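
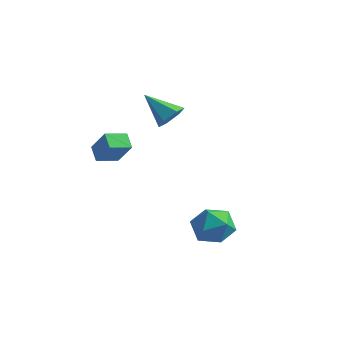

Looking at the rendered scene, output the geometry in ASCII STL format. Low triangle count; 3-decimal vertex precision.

solid 
facet normal -0.714 0.696 -0.070
outer loop
vertex 1.97 -2.312 -1.929
vertex 1.323 -3.001 -2.179
vertex 1.453 -2.773 -1.238
endloop
endfacet
facet normal -0.227 0.880 0.417
outer loop
vertex 1.97 -2.312 -1.929
vertex 1.453 -2.773 -1.238
vertex 2.405 -2.593 -1.099
endloop
endfacet
facet normal 0.410 0.908 0.093
outer loop
vertex 1.97 -2.312 -1.929
vertex 2.405 -2.593 -1.099
vertex 2.862 -2.712 -1.955
endloop
endfacet
facet normal 0.315 0.740 -0.594
outer loop
vertex 1.97 -2.312 -1.929
vertex 2.862 -2.712 -1.955
vertex 2.194 -2.964 -2.623
endloop
endfacet
facet normal -0.380 0.610 -0.695
outer loop
vertex 1.97 -2.312 -1.929
vertex 2.194 -2.964 -2.623
vertex 1.323 -3.001 -2.179
endloop
endfacet
facet normal -0.202 0.365 0.909
outer loop
vertex 2.405 -2.593 -1.099
vertex 1.453 -2.773 -1.238
vertex 2.026 -3.456 -0.837
endloop
endfacet
facet normal -0.990 0.066 0.121
outer loop
vertex 1.453 -2.773 -1.238
vertex 1.323 -3.001 -2.179
vertex 1.358 -3.708 -1.505
endloop
endfacet
facet normal -0.451 -0.072 -0.890
outer loop
vertex 1.323 -3.001 -2.179
vertex 2.194 -2.964 -2.623
vertex 1.815 -3.827 -2.361
endloop
endfacet
facet normal 0.674 0.139 -0.726
outer loop
vertex 2.194 -2.964 -2.623
vertex 2.862 -2.712 -1.955
vertex 2.767 -3.647 -2.222
endloop
endfacet
facet normal 0.828 0.408 0.385
outer loop
vertex 2.862 -2.712 -1.955
vertex 2.405 -2.593 -1.099
vertex 2.897 -3.419 -1.281
endloop
endfacet
facet normal -0.315 -0.740 0.594
outer loop
vertex 2.25 -4.108 -1.531
vertex 2.026 -3.456 -0.837
vertex 1.358 -3.708 -1.505
endloop
endfacet
facet normal -0.410 -0.908 -0.093
outer loop
vertex 2.25 -4.108 -1.531
vertex 1.358 -3.708 -1.505
vertex 1.815 -3.827 -2.361
endloop
endfacet
facet normal 0.227 -0.880 -0.417
outer loop
vertex 2.25 -4.108 -1.531
vertex 1.815 -3.827 -2.361
vertex 2.767 -3.647 -2.222
endloop
endfacet
facet normal 0.714 -0.696 0.070
outer loop
vertex 2.25 -4.108 -1.531
vertex 2.767 -3.647 -2.222
vertex 2.897 -3.419 -1.281
endloop
endfacet
facet normal 0.380 -0.610 0.695
outer loop
vertex 2.25 -4.108 -1.531
vertex 2.897 -3.419 -1.281
vertex 2.026 -3.456 -0.837
endloop
endfacet
facet normal -0.674 -0.139 0.726
outer loop
vertex 1.358 -3.708 -1.505
vertex 2.026 -3.456 -0.837
vertex 1.453 -2.773 -1.238
endloop
endfacet
facet normal -0.828 -0.408 -0.385
outer loop
vertex 1.815 -3.827 -2.361
vertex 1.358 -3.708 -1.505
vertex 1.323 -3.001 -2.179
endloop
endfacet
facet normal 0.202 -0.365 -0.909
outer loop
vertex 2.767 -3.647 -2.222
vertex 1.815 -3.827 -2.361
vertex 2.194 -2.964 -2.623
endloop
endfacet
facet normal 0.990 -0.066 -0.121
outer loop
vertex 2.897 -3.419 -1.281
vertex 2.767 -3.647 -2.222
vertex 2.862 -2.712 -1.955
endloop
endfacet
facet normal 0.451 0.072 0.890
outer loop
vertex 2.026 -3.456 -0.837
vertex 2.897 -3.419 -1.281
vertex 2.405 -2.593 -1.099
endloop
endfacet
facet normal -0.602 0.100 -0.792
outer loop
vertex -3.783 -3.252 0.907
vertex -3.333 -2.378 0.676
vertex -3.246 -3.649 0.449
endloop
endfacet
facet normal -0.445 -0.866 0.228
outer loop
vertex -2.447 -3.782 1.504
vertex -3.783 -3.252 0.907
vertex -3.246 -3.649 0.449
endloop
endfacet
facet normal -0.602 0.100 -0.792
outer loop
vertex -3.246 -3.649 0.449
vertex -3.333 -2.378 0.676
vertex -2.796 -2.775 0.218
endloop
endfacet
facet normal 0.664 -0.491 -0.564
outer loop
vertex -2.796 -2.775 0.218
vertex -2.447 -3.782 1.504
vertex -3.246 -3.649 0.449
endloop
endfacet
facet normal -0.664 0.491 0.564
outer loop
vertex -3.783 -3.252 0.907
vertex -2.534 -2.511 1.731
vertex -3.333 -2.378 0.676
endloop
endfacet
facet normal -0.445 -0.866 0.228
outer loop
vertex -2.984 -3.385 1.962
vertex -3.783 -3.252 0.907
vertex -2.447 -3.782 1.504
endloop
endfacet
facet normal -0.664 0.491 0.564
outer loop
vertex -2.984 -3.385 1.962
vertex -2.534 -2.511 1.731
vertex -3.783 -3.252 0.907
endloop
endfacet
facet normal 0.445 0.866 -0.228
outer loop
vertex -3.333 -2.378 0.676
vertex -2.534 -2.511 1.731
vertex -2.796 -2.775 0.218
endloop
endfacet
facet normal 0.664 -0.491 -0.564
outer loop
vertex -1.997 -2.908 1.273
vertex -2.447 -3.782 1.504
vertex -2.796 -2.775 0.218
endloop
endfacet
facet normal 0.445 0.866 -0.228
outer loop
vertex -2.796 -2.775 0.218
vertex -2.534 -2.511 1.731
vertex -1.997 -2.908 1.273
endloop
endfacet
facet normal 0.602 -0.100 0.792
outer loop
vertex -1.997 -2.908 1.273
vertex -2.984 -3.385 1.962
vertex -2.447 -3.782 1.504
endloop
endfacet
facet normal 0.602 -0.100 0.792
outer loop
vertex -2.534 -2.511 1.731
vertex -2.984 -3.385 1.962
vertex -1.997 -2.908 1.273
endloop
endfacet
facet normal 0.801 0.047 -0.596
outer loop
vertex -1.185 -0.955 2.731
vertex -1.597 -0.742 2.194
vertex -1.303 -0.262 2.627
endloop
endfacet
facet normal 0.255 0.186 0.949
outer loop
vertex -1.185 -0.955 2.731
vertex -1.303 -0.262 2.627
vertex -2.903 -0.818 3.166
endloop
endfacet
facet normal 0.801 0.047 -0.596
outer loop
vertex -1.303 -0.262 2.627
vertex -1.597 -0.742 2.194
vertex -1.715 -0.049 2.09
endloop
endfacet
facet normal -0.149 0.875 0.461
outer loop
vertex -1.303 -0.262 2.627
vertex -1.715 -0.049 2.09
vertex -2.903 -0.818 3.166
endloop
endfacet
facet normal 0.801 0.047 -0.597
outer loop
vertex -1.715 -0.049 2.09
vertex -1.597 -0.742 2.194
vertex -2.01 -0.529 1.657
endloop
endfacet
facet normal -0.686 0.672 -0.277
outer loop
vertex -1.715 -0.049 2.09
vertex -2.01 -0.529 1.657
vertex -2.903 -0.818 3.166
endloop
endfacet
facet normal 0.801 0.047 -0.597
outer loop
vertex -2.01 -0.529 1.657
vertex -1.597 -0.742 2.194
vertex -1.892 -1.221 1.761
endloop
endfacet
facet normal -0.821 -0.219 -0.528
outer loop
vertex -2.01 -0.529 1.657
vertex -1.892 -1.221 1.761
vertex -2.903 -0.818 3.166
endloop
endfacet
facet normal 0.801 0.047 -0.597
outer loop
vertex -1.892 -1.221 1.761
vertex -1.597 -0.742 2.194
vertex -1.479 -1.434 2.298
endloop
endfacet
facet normal -0.417 -0.908 -0.040
outer loop
vertex -1.892 -1.221 1.761
vertex -1.479 -1.434 2.298
vertex -2.903 -0.818 3.166
endloop
endfacet
facet normal 0.801 0.047 -0.596
outer loop
vertex -1.479 -1.434 2.298
vertex -1.597 -0.742 2.194
vertex -1.185 -0.955 2.731
endloop
endfacet
facet normal 0.121 -0.705 0.698
outer loop
vertex -1.479 -1.434 2.298
vertex -1.185 -0.955 2.731
vertex -2.903 -0.818 3.166
endloop
endfacet

endsolid


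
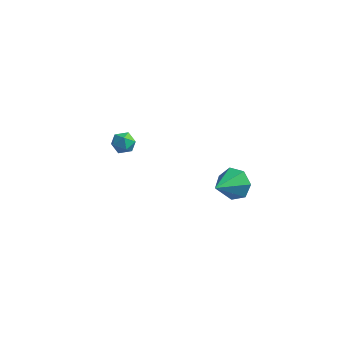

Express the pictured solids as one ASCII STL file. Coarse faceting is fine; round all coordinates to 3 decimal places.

solid 
facet normal -0.968 0.221 0.121
outer loop
vertex -3.791 0.045 2.392
vertex -3.971 -0.646 2.213
vertex -3.843 -0.47 2.916
endloop
endfacet
facet normal -0.561 0.618 0.551
outer loop
vertex -3.791 0.045 2.392
vertex -3.843 -0.47 2.916
vertex -3.291 0.017 2.932
endloop
endfacet
facet normal -0.101 0.984 0.145
outer loop
vertex -3.791 0.045 2.392
vertex -3.291 0.017 2.932
vertex -3.078 0.141 2.238
endloop
endfacet
facet normal -0.225 0.813 -0.537
outer loop
vertex -3.791 0.045 2.392
vertex -3.078 0.141 2.238
vertex -3.498 -0.269 1.794
endloop
endfacet
facet normal -0.761 0.341 -0.552
outer loop
vertex -3.791 0.045 2.392
vertex -3.498 -0.269 1.794
vertex -3.971 -0.646 2.213
endloop
endfacet
facet normal -0.184 0.177 0.967
outer loop
vertex -3.291 0.017 2.932
vertex -3.843 -0.47 2.916
vertex -3.162 -0.691 3.086
endloop
endfacet
facet normal -0.843 -0.466 0.270
outer loop
vertex -3.843 -0.47 2.916
vertex -3.971 -0.646 2.213
vertex -3.582 -1.101 2.642
endloop
endfacet
facet normal -0.509 -0.270 -0.817
outer loop
vertex -3.971 -0.646 2.213
vertex -3.498 -0.269 1.794
vertex -3.369 -0.977 1.948
endloop
endfacet
facet normal 0.358 0.493 -0.793
outer loop
vertex -3.498 -0.269 1.794
vertex -3.078 0.141 2.238
vertex -2.817 -0.49 1.964
endloop
endfacet
facet normal 0.559 0.769 0.309
outer loop
vertex -3.078 0.141 2.238
vertex -3.291 0.017 2.932
vertex -2.689 -0.314 2.667
endloop
endfacet
facet normal 0.225 -0.813 0.537
outer loop
vertex -2.869 -1.005 2.488
vertex -3.162 -0.691 3.086
vertex -3.582 -1.101 2.642
endloop
endfacet
facet normal 0.101 -0.984 -0.145
outer loop
vertex -2.869 -1.005 2.488
vertex -3.582 -1.101 2.642
vertex -3.369 -0.977 1.948
endloop
endfacet
facet normal 0.561 -0.618 -0.551
outer loop
vertex -2.869 -1.005 2.488
vertex -3.369 -0.977 1.948
vertex -2.817 -0.49 1.964
endloop
endfacet
facet normal 0.968 -0.221 -0.121
outer loop
vertex -2.869 -1.005 2.488
vertex -2.817 -0.49 1.964
vertex -2.689 -0.314 2.667
endloop
endfacet
facet normal 0.761 -0.341 0.552
outer loop
vertex -2.869 -1.005 2.488
vertex -2.689 -0.314 2.667
vertex -3.162 -0.691 3.086
endloop
endfacet
facet normal -0.358 -0.493 0.793
outer loop
vertex -3.582 -1.101 2.642
vertex -3.162 -0.691 3.086
vertex -3.843 -0.47 2.916
endloop
endfacet
facet normal -0.559 -0.769 -0.309
outer loop
vertex -3.369 -0.977 1.948
vertex -3.582 -1.101 2.642
vertex -3.971 -0.646 2.213
endloop
endfacet
facet normal 0.184 -0.177 -0.967
outer loop
vertex -2.817 -0.49 1.964
vertex -3.369 -0.977 1.948
vertex -3.498 -0.269 1.794
endloop
endfacet
facet normal 0.843 0.466 -0.270
outer loop
vertex -2.689 -0.314 2.667
vertex -2.817 -0.49 1.964
vertex -3.078 0.141 2.238
endloop
endfacet
facet normal 0.509 0.270 0.817
outer loop
vertex -3.162 -0.691 3.086
vertex -2.689 -0.314 2.667
vertex -3.291 0.017 2.932
endloop
endfacet
facet normal 0.188 0.870 -0.456
outer loop
vertex 4.011 -1.329 3.838
vertex 3.666 -1.7 2.987
vertex 3.171 -1.221 3.698
endloop
endfacet
facet normal -0.160 0.033 0.987
outer loop
vertex 4.011 -1.329 3.838
vertex 3.171 -1.221 3.698
vertex 3.334 -3.24 3.793
endloop
endfacet
facet normal 0.188 0.870 -0.455
outer loop
vertex 3.171 -1.221 3.698
vertex 3.666 -1.7 2.987
vertex 2.703 -1.473 3.023
endloop
endfacet
facet normal -0.814 -0.039 0.579
outer loop
vertex 3.171 -1.221 3.698
vertex 2.703 -1.473 3.023
vertex 3.334 -3.24 3.793
endloop
endfacet
facet normal 0.188 0.870 -0.455
outer loop
vertex 2.703 -1.473 3.023
vertex 3.666 -1.7 2.987
vertex 2.961 -1.896 2.321
endloop
endfacet
facet normal -0.920 -0.377 -0.111
outer loop
vertex 2.703 -1.473 3.023
vertex 2.961 -1.896 2.321
vertex 3.334 -3.24 3.793
endloop
endfacet
facet normal 0.188 0.870 -0.455
outer loop
vertex 2.961 -1.896 2.321
vertex 3.666 -1.7 2.987
vertex 3.75 -2.171 2.121
endloop
endfacet
facet normal -0.396 -0.726 -0.563
outer loop
vertex 2.961 -1.896 2.321
vertex 3.75 -2.171 2.121
vertex 3.334 -3.24 3.793
endloop
endfacet
facet normal 0.187 0.870 -0.455
outer loop
vertex 3.75 -2.171 2.121
vertex 3.666 -1.7 2.987
vertex 4.476 -2.091 2.573
endloop
endfacet
facet normal 0.362 -0.824 -0.436
outer loop
vertex 3.75 -2.171 2.121
vertex 4.476 -2.091 2.573
vertex 3.334 -3.24 3.793
endloop
endfacet
facet normal 0.188 0.871 -0.455
outer loop
vertex 4.476 -2.091 2.573
vertex 3.666 -1.7 2.987
vertex 4.592 -1.717 3.337
endloop
endfacet
facet normal 0.784 -0.596 0.173
outer loop
vertex 4.476 -2.091 2.573
vertex 4.592 -1.717 3.337
vertex 3.334 -3.24 3.793
endloop
endfacet
facet normal 0.188 0.870 -0.456
outer loop
vertex 4.592 -1.717 3.337
vertex 3.666 -1.7 2.987
vertex 4.011 -1.329 3.838
endloop
endfacet
facet normal 0.552 -0.214 0.806
outer loop
vertex 4.592 -1.717 3.337
vertex 4.011 -1.329 3.838
vertex 3.334 -3.24 3.793
endloop
endfacet

endsolid


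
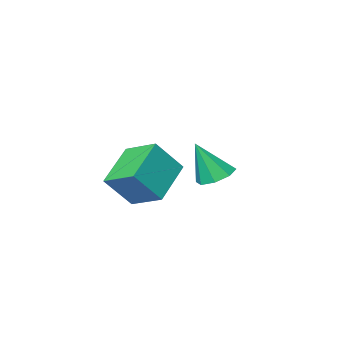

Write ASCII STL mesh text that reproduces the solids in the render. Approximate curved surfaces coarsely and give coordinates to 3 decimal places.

solid 
facet normal -0.374 0.223 -0.900
outer loop
vertex -3.48 1.498 -3.085
vertex -4.007 0.77 -3.047
vertex -4.092 1.631 -2.798
endloop
endfacet
facet normal 0.391 0.793 0.467
outer loop
vertex -3.48 1.498 -3.085
vertex -4.092 1.631 -2.798
vertex -3.273 0.33 -1.273
endloop
endfacet
facet normal -0.372 0.224 -0.901
outer loop
vertex -4.092 1.631 -2.798
vertex -4.007 0.77 -3.047
vertex -4.655 1.259 -2.658
endloop
endfacet
facet normal -0.261 0.660 0.704
outer loop
vertex -4.092 1.631 -2.798
vertex -4.655 1.259 -2.658
vertex -3.273 0.33 -1.273
endloop
endfacet
facet normal -0.373 0.223 -0.901
outer loop
vertex -4.655 1.259 -2.658
vertex -4.007 0.77 -3.047
vertex -4.838 0.601 -2.745
endloop
endfacet
facet normal -0.674 0.090 0.733
outer loop
vertex -4.655 1.259 -2.658
vertex -4.838 0.601 -2.745
vertex -3.273 0.33 -1.273
endloop
endfacet
facet normal -0.373 0.223 -0.901
outer loop
vertex -4.838 0.601 -2.745
vertex -4.007 0.77 -3.047
vertex -4.535 0.042 -3.009
endloop
endfacet
facet normal -0.608 -0.584 0.539
outer loop
vertex -4.838 0.601 -2.745
vertex -4.535 0.042 -3.009
vertex -3.273 0.33 -1.273
endloop
endfacet
facet normal -0.373 0.224 -0.900
outer loop
vertex -4.535 0.042 -3.009
vertex -4.007 0.77 -3.047
vertex -3.923 -0.091 -3.296
endloop
endfacet
facet normal -0.101 -0.967 0.234
outer loop
vertex -4.535 0.042 -3.009
vertex -3.923 -0.091 -3.296
vertex -3.273 0.33 -1.273
endloop
endfacet
facet normal -0.373 0.224 -0.900
outer loop
vertex -3.923 -0.091 -3.296
vertex -4.007 0.77 -3.047
vertex -3.36 0.281 -3.437
endloop
endfacet
facet normal 0.551 -0.835 -0.003
outer loop
vertex -3.923 -0.091 -3.296
vertex -3.36 0.281 -3.437
vertex -3.273 0.33 -1.273
endloop
endfacet
facet normal -0.373 0.224 -0.900
outer loop
vertex -3.36 0.281 -3.437
vertex -4.007 0.77 -3.047
vertex -3.177 0.939 -3.349
endloop
endfacet
facet normal 0.964 -0.264 -0.033
outer loop
vertex -3.36 0.281 -3.437
vertex -3.177 0.939 -3.349
vertex -3.273 0.33 -1.273
endloop
endfacet
facet normal -0.373 0.223 -0.901
outer loop
vertex -3.177 0.939 -3.349
vertex -4.007 0.77 -3.047
vertex -3.48 1.498 -3.085
endloop
endfacet
facet normal 0.898 0.410 0.162
outer loop
vertex -3.177 0.939 -3.349
vertex -3.48 1.498 -3.085
vertex -3.273 0.33 -1.273
endloop
endfacet
facet normal -0.617 0.145 -0.773
outer loop
vertex -1.43 2.384 -1.523
vertex 0.15 3.368 -2.6
vertex -0.963 0.928 -2.168
endloop
endfacet
facet normal -0.734 -0.458 0.501
outer loop
vertex 0.13 0.672 -0.8
vertex -1.43 2.384 -1.523
vertex -0.963 0.928 -2.168
endloop
endfacet
facet normal -0.617 0.145 -0.773
outer loop
vertex -0.963 0.928 -2.168
vertex 0.15 3.368 -2.6
vertex 0.617 1.912 -3.245
endloop
endfacet
facet normal 0.281 -0.877 -0.389
outer loop
vertex 0.617 1.912 -3.245
vertex 0.13 0.672 -0.8
vertex -0.963 0.928 -2.168
endloop
endfacet
facet normal -0.281 0.877 0.389
outer loop
vertex -1.43 2.384 -1.523
vertex 1.243 3.112 -1.232
vertex 0.15 3.368 -2.6
endloop
endfacet
facet normal -0.734 -0.458 0.501
outer loop
vertex -0.337 2.128 -0.155
vertex -1.43 2.384 -1.523
vertex 0.13 0.672 -0.8
endloop
endfacet
facet normal -0.281 0.877 0.389
outer loop
vertex -0.337 2.128 -0.155
vertex 1.243 3.112 -1.232
vertex -1.43 2.384 -1.523
endloop
endfacet
facet normal 0.734 0.458 -0.501
outer loop
vertex 0.15 3.368 -2.6
vertex 1.243 3.112 -1.232
vertex 0.617 1.912 -3.245
endloop
endfacet
facet normal 0.281 -0.877 -0.389
outer loop
vertex 1.71 1.656 -1.877
vertex 0.13 0.672 -0.8
vertex 0.617 1.912 -3.245
endloop
endfacet
facet normal 0.734 0.458 -0.501
outer loop
vertex 0.617 1.912 -3.245
vertex 1.243 3.112 -1.232
vertex 1.71 1.656 -1.877
endloop
endfacet
facet normal 0.617 -0.145 0.773
outer loop
vertex 1.71 1.656 -1.877
vertex -0.337 2.128 -0.155
vertex 0.13 0.672 -0.8
endloop
endfacet
facet normal 0.617 -0.145 0.773
outer loop
vertex 1.243 3.112 -1.232
vertex -0.337 2.128 -0.155
vertex 1.71 1.656 -1.877
endloop
endfacet

endsolid


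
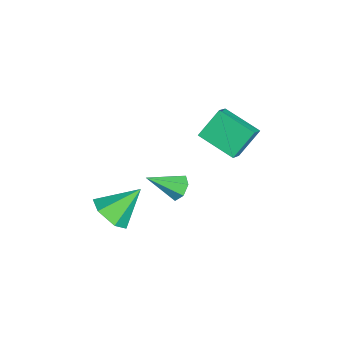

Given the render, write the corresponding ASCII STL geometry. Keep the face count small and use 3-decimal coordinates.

solid 
facet normal 0.266 -0.714 -0.647
outer loop
vertex 2.188 -3.514 -2.362
vertex 1.677 -4.258 -1.751
vertex 1.137 -3.74 -2.544
endloop
endfacet
facet normal -0.127 0.909 -0.398
outer loop
vertex 2.188 -3.514 -2.362
vertex 1.137 -3.74 -2.544
vertex 1.143 -2.822 -0.449
endloop
endfacet
facet normal 0.266 -0.714 -0.647
outer loop
vertex 1.137 -3.74 -2.544
vertex 1.677 -4.258 -1.751
vertex 0.626 -4.484 -1.933
endloop
endfacet
facet normal -0.875 0.444 -0.192
outer loop
vertex 1.137 -3.74 -2.544
vertex 0.626 -4.484 -1.933
vertex 1.143 -2.822 -0.449
endloop
endfacet
facet normal 0.266 -0.714 -0.647
outer loop
vertex 0.626 -4.484 -1.933
vertex 1.677 -4.258 -1.751
vertex 1.166 -5.002 -1.14
endloop
endfacet
facet normal -0.862 -0.162 0.481
outer loop
vertex 0.626 -4.484 -1.933
vertex 1.166 -5.002 -1.14
vertex 1.143 -2.822 -0.449
endloop
endfacet
facet normal 0.266 -0.714 -0.647
outer loop
vertex 1.166 -5.002 -1.14
vertex 1.677 -4.258 -1.751
vertex 2.217 -4.776 -0.958
endloop
endfacet
facet normal -0.099 -0.302 0.948
outer loop
vertex 1.166 -5.002 -1.14
vertex 2.217 -4.776 -0.958
vertex 1.143 -2.822 -0.449
endloop
endfacet
facet normal 0.266 -0.714 -0.647
outer loop
vertex 2.217 -4.776 -0.958
vertex 1.677 -4.258 -1.751
vertex 2.728 -4.032 -1.569
endloop
endfacet
facet normal 0.650 0.164 0.742
outer loop
vertex 2.217 -4.776 -0.958
vertex 2.728 -4.032 -1.569
vertex 1.143 -2.822 -0.449
endloop
endfacet
facet normal 0.266 -0.714 -0.647
outer loop
vertex 2.728 -4.032 -1.569
vertex 1.677 -4.258 -1.751
vertex 2.188 -3.514 -2.362
endloop
endfacet
facet normal 0.636 0.769 0.069
outer loop
vertex 2.728 -4.032 -1.569
vertex 2.188 -3.514 -2.362
vertex 1.143 -2.822 -0.449
endloop
endfacet
facet normal -0.148 0.804 -0.576
outer loop
vertex -0.386 -0.601 -1.698
vertex -0.69 -1.036 -2.227
vertex -1.029 -0.689 -1.656
endloop
endfacet
facet normal 0.025 0.276 0.961
outer loop
vertex -0.386 -0.601 -1.698
vertex -1.029 -0.689 -1.656
vertex -0.41 -2.564 -1.133
endloop
endfacet
facet normal -0.147 0.804 -0.576
outer loop
vertex -1.029 -0.689 -1.656
vertex -0.69 -1.036 -2.227
vertex -1.417 -1.038 -2.044
endloop
endfacet
facet normal -0.694 -0.028 0.719
outer loop
vertex -1.029 -0.689 -1.656
vertex -1.417 -1.038 -2.044
vertex -0.41 -2.564 -1.133
endloop
endfacet
facet normal -0.147 0.804 -0.576
outer loop
vertex -1.417 -1.038 -2.044
vertex -0.69 -1.036 -2.227
vertex -1.257 -1.386 -2.571
endloop
endfacet
facet normal -0.853 -0.515 0.081
outer loop
vertex -1.417 -1.038 -2.044
vertex -1.257 -1.386 -2.571
vertex -0.41 -2.564 -1.133
endloop
endfacet
facet normal -0.147 0.804 -0.576
outer loop
vertex -1.257 -1.386 -2.571
vertex -0.69 -1.036 -2.227
vertex -0.67 -1.471 -2.839
endloop
endfacet
facet normal -0.334 -0.816 -0.472
outer loop
vertex -1.257 -1.386 -2.571
vertex -0.67 -1.471 -2.839
vertex -0.41 -2.564 -1.133
endloop
endfacet
facet normal -0.147 0.804 -0.576
outer loop
vertex -0.67 -1.471 -2.839
vertex -0.69 -1.036 -2.227
vertex -0.098 -1.228 -2.646
endloop
endfacet
facet normal 0.477 -0.705 -0.525
outer loop
vertex -0.67 -1.471 -2.839
vertex -0.098 -1.228 -2.646
vertex -0.41 -2.564 -1.133
endloop
endfacet
facet normal -0.147 0.804 -0.577
outer loop
vertex -0.098 -1.228 -2.646
vertex -0.69 -1.036 -2.227
vertex 0.029 -0.841 -2.139
endloop
endfacet
facet normal 0.963 -0.267 -0.037
outer loop
vertex -0.098 -1.228 -2.646
vertex 0.029 -0.841 -2.139
vertex -0.41 -2.564 -1.133
endloop
endfacet
facet normal -0.147 0.804 -0.576
outer loop
vertex 0.029 -0.841 -2.139
vertex -0.69 -1.036 -2.227
vertex -0.386 -0.601 -1.698
endloop
endfacet
facet normal 0.762 0.170 0.625
outer loop
vertex 0.029 -0.841 -2.139
vertex -0.386 -0.601 -1.698
vertex -0.41 -2.564 -1.133
endloop
endfacet
facet normal -0.548 -0.765 0.338
outer loop
vertex 0.042 0.745 4.189
vertex -0.85 1.075 3.489
vertex 0.644 -0.23 2.96
endloop
endfacet
facet normal 0.756 -0.280 0.592
outer loop
vertex 1.73 1.285 2.291
vertex 0.042 0.745 4.189
vertex 0.644 -0.23 2.96
endloop
endfacet
facet normal -0.548 -0.765 0.338
outer loop
vertex 0.644 -0.23 2.96
vertex -0.85 1.075 3.489
vertex -0.247 0.1 2.261
endloop
endfacet
facet normal 0.359 -0.580 -0.731
outer loop
vertex -0.247 0.1 2.261
vertex 1.73 1.285 2.291
vertex 0.644 -0.23 2.96
endloop
endfacet
facet normal -0.359 0.580 0.731
outer loop
vertex 0.042 0.745 4.189
vertex 0.236 2.59 2.82
vertex -0.85 1.075 3.489
endloop
endfacet
facet normal 0.756 -0.279 0.593
outer loop
vertex 1.127 2.26 3.519
vertex 0.042 0.745 4.189
vertex 1.73 1.285 2.291
endloop
endfacet
facet normal -0.359 0.580 0.731
outer loop
vertex 1.127 2.26 3.519
vertex 0.236 2.59 2.82
vertex 0.042 0.745 4.189
endloop
endfacet
facet normal -0.755 0.280 -0.593
outer loop
vertex -0.85 1.075 3.489
vertex 0.236 2.59 2.82
vertex -0.247 0.1 2.261
endloop
endfacet
facet normal 0.359 -0.580 -0.731
outer loop
vertex 0.838 1.615 1.591
vertex 1.73 1.285 2.291
vertex -0.247 0.1 2.261
endloop
endfacet
facet normal -0.756 0.280 -0.592
outer loop
vertex -0.247 0.1 2.261
vertex 0.236 2.59 2.82
vertex 0.838 1.615 1.591
endloop
endfacet
facet normal 0.548 0.765 -0.338
outer loop
vertex 0.838 1.615 1.591
vertex 1.127 2.26 3.519
vertex 1.73 1.285 2.291
endloop
endfacet
facet normal 0.548 0.765 -0.338
outer loop
vertex 0.236 2.59 2.82
vertex 1.127 2.26 3.519
vertex 0.838 1.615 1.591
endloop
endfacet

endsolid


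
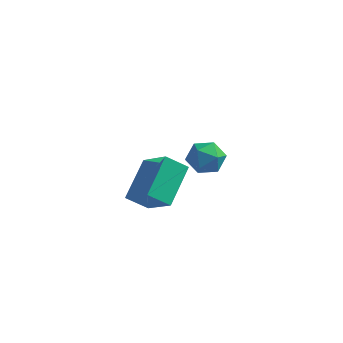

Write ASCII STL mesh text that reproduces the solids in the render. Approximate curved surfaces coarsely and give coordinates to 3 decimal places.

solid 
facet normal 0.447 0.800 0.401
outer loop
vertex -0.13 3.108 1.349
vertex 0.105 2.65 2.001
vertex 0.598 2.708 1.335
endloop
endfacet
facet normal 0.453 0.835 -0.312
outer loop
vertex -0.13 3.108 1.349
vertex 0.598 2.708 1.335
vertex 0.115 2.717 0.658
endloop
endfacet
facet normal -0.224 0.812 -0.539
outer loop
vertex -0.13 3.108 1.349
vertex 0.115 2.717 0.658
vertex -0.676 2.664 0.907
endloop
endfacet
facet normal -0.647 0.762 0.033
outer loop
vertex -0.13 3.108 1.349
vertex -0.676 2.664 0.907
vertex -0.682 2.623 1.736
endloop
endfacet
facet normal -0.233 0.754 0.614
outer loop
vertex -0.13 3.108 1.349
vertex -0.682 2.623 1.736
vertex 0.105 2.65 2.001
endloop
endfacet
facet normal 0.789 0.255 -0.559
outer loop
vertex 0.115 2.717 0.658
vertex 0.598 2.708 1.335
vertex 0.502 2.017 0.884
endloop
endfacet
facet normal 0.779 0.198 0.594
outer loop
vertex 0.598 2.708 1.335
vertex 0.105 2.65 2.001
vertex 0.496 1.976 1.713
endloop
endfacet
facet normal -0.320 0.126 0.939
outer loop
vertex 0.105 2.65 2.001
vertex -0.682 2.623 1.736
vertex -0.295 1.923 1.962
endloop
endfacet
facet normal -0.990 0.138 -0.000
outer loop
vertex -0.682 2.623 1.736
vertex -0.676 2.664 0.907
vertex -0.778 1.932 1.285
endloop
endfacet
facet normal -0.306 0.218 -0.927
outer loop
vertex -0.676 2.664 0.907
vertex 0.115 2.717 0.658
vertex -0.285 1.99 0.619
endloop
endfacet
facet normal 0.647 -0.762 -0.033
outer loop
vertex -0.05 1.532 1.271
vertex 0.502 2.017 0.884
vertex 0.496 1.976 1.713
endloop
endfacet
facet normal 0.224 -0.812 0.539
outer loop
vertex -0.05 1.532 1.271
vertex 0.496 1.976 1.713
vertex -0.295 1.923 1.962
endloop
endfacet
facet normal -0.453 -0.835 0.312
outer loop
vertex -0.05 1.532 1.271
vertex -0.295 1.923 1.962
vertex -0.778 1.932 1.285
endloop
endfacet
facet normal -0.447 -0.800 -0.401
outer loop
vertex -0.05 1.532 1.271
vertex -0.778 1.932 1.285
vertex -0.285 1.99 0.619
endloop
endfacet
facet normal 0.233 -0.754 -0.614
outer loop
vertex -0.05 1.532 1.271
vertex -0.285 1.99 0.619
vertex 0.502 2.017 0.884
endloop
endfacet
facet normal 0.990 -0.138 0.000
outer loop
vertex 0.496 1.976 1.713
vertex 0.502 2.017 0.884
vertex 0.598 2.708 1.335
endloop
endfacet
facet normal 0.306 -0.218 0.927
outer loop
vertex -0.295 1.923 1.962
vertex 0.496 1.976 1.713
vertex 0.105 2.65 2.001
endloop
endfacet
facet normal -0.789 -0.255 0.559
outer loop
vertex -0.778 1.932 1.285
vertex -0.295 1.923 1.962
vertex -0.682 2.623 1.736
endloop
endfacet
facet normal -0.779 -0.198 -0.594
outer loop
vertex -0.285 1.99 0.619
vertex -0.778 1.932 1.285
vertex -0.676 2.664 0.907
endloop
endfacet
facet normal 0.320 -0.126 -0.939
outer loop
vertex 0.502 2.017 0.884
vertex -0.285 1.99 0.619
vertex 0.115 2.717 0.658
endloop
endfacet
facet normal -0.727 -0.333 0.600
outer loop
vertex -0.323 -2.981 3.026
vertex -0.241 -1.427 3.988
vertex -1.44 -2.313 2.044
endloop
endfacet
facet normal -0.045 -0.849 -0.526
outer loop
vertex -0.699 -1.973 1.432
vertex -0.323 -2.981 3.026
vertex -1.44 -2.313 2.044
endloop
endfacet
facet normal -0.727 -0.334 0.600
outer loop
vertex -1.44 -2.313 2.044
vertex -0.241 -1.427 3.988
vertex -1.358 -0.759 3.007
endloop
endfacet
facet normal -0.685 0.409 -0.602
outer loop
vertex -1.358 -0.759 3.007
vertex -0.699 -1.973 1.432
vertex -1.44 -2.313 2.044
endloop
endfacet
facet normal 0.685 -0.409 0.602
outer loop
vertex -0.323 -2.981 3.026
vertex 0.5 -1.087 3.376
vertex -0.241 -1.427 3.988
endloop
endfacet
facet normal -0.046 -0.849 -0.526
outer loop
vertex 0.418 -2.641 2.413
vertex -0.323 -2.981 3.026
vertex -0.699 -1.973 1.432
endloop
endfacet
facet normal 0.686 -0.409 0.602
outer loop
vertex 0.418 -2.641 2.413
vertex 0.5 -1.087 3.376
vertex -0.323 -2.981 3.026
endloop
endfacet
facet normal 0.045 0.849 0.527
outer loop
vertex -0.241 -1.427 3.988
vertex 0.5 -1.087 3.376
vertex -1.358 -0.759 3.007
endloop
endfacet
facet normal -0.686 0.409 -0.602
outer loop
vertex -0.617 -0.419 2.394
vertex -0.699 -1.973 1.432
vertex -1.358 -0.759 3.007
endloop
endfacet
facet normal 0.045 0.849 0.526
outer loop
vertex -1.358 -0.759 3.007
vertex 0.5 -1.087 3.376
vertex -0.617 -0.419 2.394
endloop
endfacet
facet normal 0.727 0.333 -0.601
outer loop
vertex -0.617 -0.419 2.394
vertex 0.418 -2.641 2.413
vertex -0.699 -1.973 1.432
endloop
endfacet
facet normal 0.727 0.334 -0.600
outer loop
vertex 0.5 -1.087 3.376
vertex 0.418 -2.641 2.413
vertex -0.617 -0.419 2.394
endloop
endfacet

endsolid


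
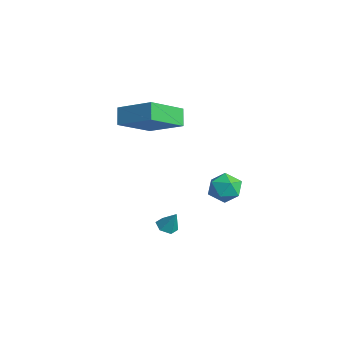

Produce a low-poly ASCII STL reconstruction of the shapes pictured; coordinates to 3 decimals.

solid 
facet normal -0.767 -0.476 -0.430
outer loop
vertex -1.384 -0.407 2.954
vertex -1.898 1.408 1.861
vertex -0.793 -0.687 2.211
endloop
endfacet
facet normal 0.236 -0.832 0.501
outer loop
vertex 0.718 0.252 3.059
vertex -1.384 -0.407 2.954
vertex -0.793 -0.687 2.211
endloop
endfacet
facet normal -0.766 -0.476 -0.431
outer loop
vertex -0.793 -0.687 2.211
vertex -1.898 1.408 1.861
vertex -1.306 1.128 1.118
endloop
endfacet
facet normal 0.597 -0.283 -0.750
outer loop
vertex -1.306 1.128 1.118
vertex 0.718 0.252 3.059
vertex -0.793 -0.687 2.211
endloop
endfacet
facet normal -0.597 0.283 0.751
outer loop
vertex -1.384 -0.407 2.954
vertex -0.387 2.347 2.709
vertex -1.898 1.408 1.861
endloop
endfacet
facet normal 0.236 -0.832 0.502
outer loop
vertex 0.126 0.532 3.802
vertex -1.384 -0.407 2.954
vertex 0.718 0.252 3.059
endloop
endfacet
facet normal -0.597 0.283 0.750
outer loop
vertex 0.126 0.532 3.802
vertex -0.387 2.347 2.709
vertex -1.384 -0.407 2.954
endloop
endfacet
facet normal -0.236 0.832 -0.502
outer loop
vertex -1.898 1.408 1.861
vertex -0.387 2.347 2.709
vertex -1.306 1.128 1.118
endloop
endfacet
facet normal 0.597 -0.283 -0.750
outer loop
vertex 0.204 2.067 1.966
vertex 0.718 0.252 3.059
vertex -1.306 1.128 1.118
endloop
endfacet
facet normal -0.236 0.832 -0.501
outer loop
vertex -1.306 1.128 1.118
vertex -0.387 2.347 2.709
vertex 0.204 2.067 1.966
endloop
endfacet
facet normal 0.766 0.477 0.431
outer loop
vertex 0.204 2.067 1.966
vertex 0.126 0.532 3.802
vertex 0.718 0.252 3.059
endloop
endfacet
facet normal 0.767 0.476 0.431
outer loop
vertex -0.387 2.347 2.709
vertex 0.126 0.532 3.802
vertex 0.204 2.067 1.966
endloop
endfacet
facet normal -0.974 0.139 -0.179
outer loop
vertex 3.15 2.353 -0.795
vertex 2.965 2.052 -0.02
vertex 3.104 2.885 -0.131
endloop
endfacet
facet normal -0.579 0.616 -0.534
outer loop
vertex 3.15 2.353 -0.795
vertex 3.104 2.885 -0.131
vertex 3.727 2.973 -0.705
endloop
endfacet
facet normal -0.129 0.259 -0.957
outer loop
vertex 3.15 2.353 -0.795
vertex 3.727 2.973 -0.705
vertex 3.973 2.195 -0.949
endloop
endfacet
facet normal -0.246 -0.438 -0.865
outer loop
vertex 3.15 2.353 -0.795
vertex 3.973 2.195 -0.949
vertex 3.501 1.625 -0.526
endloop
endfacet
facet normal -0.769 -0.512 -0.382
outer loop
vertex 3.15 2.353 -0.795
vertex 3.501 1.625 -0.526
vertex 2.965 2.052 -0.02
endloop
endfacet
facet normal -0.191 0.980 -0.057
outer loop
vertex 3.727 2.973 -0.705
vertex 3.104 2.885 -0.131
vertex 3.899 3.055 0.126
endloop
endfacet
facet normal -0.831 0.207 0.517
outer loop
vertex 3.104 2.885 -0.131
vertex 2.965 2.052 -0.02
vertex 3.427 2.485 0.549
endloop
endfacet
facet normal -0.498 -0.847 0.187
outer loop
vertex 2.965 2.052 -0.02
vertex 3.501 1.625 -0.526
vertex 3.673 1.707 0.305
endloop
endfacet
facet normal 0.347 -0.727 -0.592
outer loop
vertex 3.501 1.625 -0.526
vertex 3.973 2.195 -0.949
vertex 4.296 1.795 -0.269
endloop
endfacet
facet normal 0.537 0.402 -0.742
outer loop
vertex 3.973 2.195 -0.949
vertex 3.727 2.973 -0.705
vertex 4.435 2.628 -0.38
endloop
endfacet
facet normal 0.246 0.438 0.865
outer loop
vertex 4.25 2.327 0.395
vertex 3.899 3.055 0.126
vertex 3.427 2.485 0.549
endloop
endfacet
facet normal 0.129 -0.259 0.957
outer loop
vertex 4.25 2.327 0.395
vertex 3.427 2.485 0.549
vertex 3.673 1.707 0.305
endloop
endfacet
facet normal 0.579 -0.616 0.534
outer loop
vertex 4.25 2.327 0.395
vertex 3.673 1.707 0.305
vertex 4.296 1.795 -0.269
endloop
endfacet
facet normal 0.974 -0.139 0.179
outer loop
vertex 4.25 2.327 0.395
vertex 4.296 1.795 -0.269
vertex 4.435 2.628 -0.38
endloop
endfacet
facet normal 0.769 0.512 0.382
outer loop
vertex 4.25 2.327 0.395
vertex 4.435 2.628 -0.38
vertex 3.899 3.055 0.126
endloop
endfacet
facet normal -0.347 0.727 0.592
outer loop
vertex 3.427 2.485 0.549
vertex 3.899 3.055 0.126
vertex 3.104 2.885 -0.131
endloop
endfacet
facet normal -0.537 -0.402 0.742
outer loop
vertex 3.673 1.707 0.305
vertex 3.427 2.485 0.549
vertex 2.965 2.052 -0.02
endloop
endfacet
facet normal 0.191 -0.980 0.057
outer loop
vertex 4.296 1.795 -0.269
vertex 3.673 1.707 0.305
vertex 3.501 1.625 -0.526
endloop
endfacet
facet normal 0.831 -0.207 -0.517
outer loop
vertex 4.435 2.628 -0.38
vertex 4.296 1.795 -0.269
vertex 3.973 2.195 -0.949
endloop
endfacet
facet normal 0.498 0.847 -0.187
outer loop
vertex 3.899 3.055 0.126
vertex 4.435 2.628 -0.38
vertex 3.727 2.973 -0.705
endloop
endfacet
facet normal -0.388 -0.273 -0.880
outer loop
vertex 2.143 0.512 -3.544
vertex 1.637 0.547 -3.332
vertex 1.867 0.987 -3.57
endloop
endfacet
facet normal 0.864 0.499 -0.065
outer loop
vertex 2.143 0.512 -3.544
vertex 1.867 0.987 -3.57
vertex 2.043 0.833 -2.408
endloop
endfacet
facet normal -0.388 -0.273 -0.880
outer loop
vertex 1.867 0.987 -3.57
vertex 1.637 0.547 -3.332
vertex 1.361 1.022 -3.358
endloop
endfacet
facet normal 0.116 0.987 0.113
outer loop
vertex 1.867 0.987 -3.57
vertex 1.361 1.022 -3.358
vertex 2.043 0.833 -2.408
endloop
endfacet
facet normal -0.386 -0.273 -0.881
outer loop
vertex 1.361 1.022 -3.358
vertex 1.637 0.547 -3.332
vertex 1.13 0.583 -3.121
endloop
endfacet
facet normal -0.587 0.601 0.541
outer loop
vertex 1.361 1.022 -3.358
vertex 1.13 0.583 -3.121
vertex 2.043 0.833 -2.408
endloop
endfacet
facet normal -0.386 -0.273 -0.881
outer loop
vertex 1.13 0.583 -3.121
vertex 1.637 0.547 -3.332
vertex 1.406 0.108 -3.095
endloop
endfacet
facet normal -0.545 -0.273 0.793
outer loop
vertex 1.13 0.583 -3.121
vertex 1.406 0.108 -3.095
vertex 2.043 0.833 -2.408
endloop
endfacet
facet normal -0.388 -0.272 -0.881
outer loop
vertex 1.406 0.108 -3.095
vertex 1.637 0.547 -3.332
vertex 1.913 0.072 -3.307
endloop
endfacet
facet normal 0.203 -0.762 0.615
outer loop
vertex 1.406 0.108 -3.095
vertex 1.913 0.072 -3.307
vertex 2.043 0.833 -2.408
endloop
endfacet
facet normal -0.388 -0.272 -0.881
outer loop
vertex 1.913 0.072 -3.307
vertex 1.637 0.547 -3.332
vertex 2.143 0.512 -3.544
endloop
endfacet
facet normal 0.908 -0.375 0.186
outer loop
vertex 1.913 0.072 -3.307
vertex 2.143 0.512 -3.544
vertex 2.043 0.833 -2.408
endloop
endfacet

endsolid


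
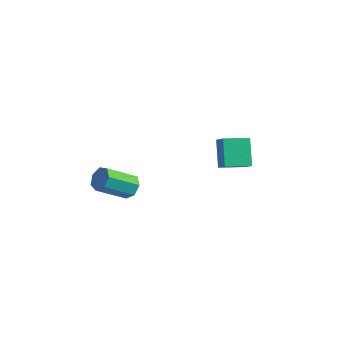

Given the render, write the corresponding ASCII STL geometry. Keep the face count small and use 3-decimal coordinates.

solid 
facet normal -0.627 -0.749 0.214
outer loop
vertex 0.003 1.653 0.93
vertex -0.555 1.959 0.366
vertex 0.669 0.768 -0.211
endloop
endfacet
facet normal 0.656 -0.361 0.663
outer loop
vertex 1.535 1.801 -0.506
vertex 0.003 1.653 0.93
vertex 0.669 0.768 -0.211
endloop
endfacet
facet normal -0.627 -0.749 0.215
outer loop
vertex 0.669 0.768 -0.211
vertex -0.555 1.959 0.366
vertex 0.111 1.074 -0.774
endloop
endfacet
facet normal 0.419 -0.556 -0.718
outer loop
vertex 0.111 1.074 -0.774
vertex 1.535 1.801 -0.506
vertex 0.669 0.768 -0.211
endloop
endfacet
facet normal -0.420 0.557 0.717
outer loop
vertex 0.003 1.653 0.93
vertex 0.311 2.992 0.071
vertex -0.555 1.959 0.366
endloop
endfacet
facet normal 0.656 -0.360 0.663
outer loop
vertex 0.869 2.686 0.634
vertex 0.003 1.653 0.93
vertex 1.535 1.801 -0.506
endloop
endfacet
facet normal -0.419 0.557 0.718
outer loop
vertex 0.869 2.686 0.634
vertex 0.311 2.992 0.071
vertex 0.003 1.653 0.93
endloop
endfacet
facet normal -0.656 0.361 -0.663
outer loop
vertex -0.555 1.959 0.366
vertex 0.311 2.992 0.071
vertex 0.111 1.074 -0.774
endloop
endfacet
facet normal 0.419 -0.557 -0.717
outer loop
vertex 0.977 2.107 -1.07
vertex 1.535 1.801 -0.506
vertex 0.111 1.074 -0.774
endloop
endfacet
facet normal -0.656 0.360 -0.663
outer loop
vertex 0.111 1.074 -0.774
vertex 0.311 2.992 0.071
vertex 0.977 2.107 -1.07
endloop
endfacet
facet normal 0.627 0.749 -0.215
outer loop
vertex 0.977 2.107 -1.07
vertex 0.869 2.686 0.634
vertex 1.535 1.801 -0.506
endloop
endfacet
facet normal 0.627 0.749 -0.215
outer loop
vertex 0.311 2.992 0.071
vertex 0.869 2.686 0.634
vertex 0.977 2.107 -1.07
endloop
endfacet
facet normal 0.477 0.656 -0.585
outer loop
vertex -1.489 -3.203 0.287
vertex -2.03 -3.16 -0.106
vertex -1.875 -2.793 0.432
endloop
endfacet
facet normal 0.576 0.269 0.772
outer loop
vertex -1.489 -3.203 0.287
vertex -1.875 -2.793 0.432
vertex -2.35 -4.383 1.34
endloop
endfacet
facet normal 0.577 0.268 0.772
outer loop
vertex -2.35 -4.383 1.34
vertex -1.875 -2.793 0.432
vertex -2.735 -3.972 1.485
endloop
endfacet
facet normal -0.479 -0.655 0.585
outer loop
vertex -2.35 -4.383 1.34
vertex -2.735 -3.972 1.485
vertex -2.89 -4.34 0.946
endloop
endfacet
facet normal 0.479 0.655 -0.585
outer loop
vertex -1.875 -2.793 0.432
vertex -2.03 -3.16 -0.106
vertex -2.377 -2.659 0.171
endloop
endfacet
facet normal -0.159 0.720 0.676
outer loop
vertex -1.875 -2.793 0.432
vertex -2.377 -2.659 0.171
vertex -2.735 -3.972 1.485
endloop
endfacet
facet normal -0.160 0.720 0.675
outer loop
vertex -2.735 -3.972 1.485
vertex -2.377 -2.659 0.171
vertex -3.237 -3.839 1.224
endloop
endfacet
facet normal -0.478 -0.655 0.585
outer loop
vertex -2.735 -3.972 1.485
vertex -3.237 -3.839 1.224
vertex -2.89 -4.34 0.946
endloop
endfacet
facet normal 0.477 0.655 -0.586
outer loop
vertex -2.377 -2.659 0.171
vertex -2.03 -3.16 -0.106
vertex -2.618 -2.903 -0.298
endloop
endfacet
facet normal -0.775 0.628 0.071
outer loop
vertex -2.377 -2.659 0.171
vertex -2.618 -2.903 -0.298
vertex -3.237 -3.839 1.224
endloop
endfacet
facet normal -0.775 0.628 0.071
outer loop
vertex -3.237 -3.839 1.224
vertex -2.618 -2.903 -0.298
vertex -3.478 -4.083 0.754
endloop
endfacet
facet normal -0.478 -0.655 0.585
outer loop
vertex -3.237 -3.839 1.224
vertex -3.478 -4.083 0.754
vertex -2.89 -4.34 0.946
endloop
endfacet
facet normal 0.478 0.656 -0.584
outer loop
vertex -2.618 -2.903 -0.298
vertex -2.03 -3.16 -0.106
vertex -2.416 -3.34 -0.624
endloop
endfacet
facet normal -0.807 0.065 -0.587
outer loop
vertex -2.618 -2.903 -0.298
vertex -2.416 -3.34 -0.624
vertex -3.478 -4.083 0.754
endloop
endfacet
facet normal -0.807 0.064 -0.587
outer loop
vertex -3.478 -4.083 0.754
vertex -2.416 -3.34 -0.624
vertex -3.276 -4.52 0.429
endloop
endfacet
facet normal -0.478 -0.656 0.585
outer loop
vertex -3.478 -4.083 0.754
vertex -3.276 -4.52 0.429
vertex -2.89 -4.34 0.946
endloop
endfacet
facet normal 0.479 0.655 -0.584
outer loop
vertex -2.416 -3.34 -0.624
vertex -2.03 -3.16 -0.106
vertex -1.923 -3.642 -0.559
endloop
endfacet
facet normal -0.230 -0.549 -0.803
outer loop
vertex -2.416 -3.34 -0.624
vertex -1.923 -3.642 -0.559
vertex -3.276 -4.52 0.429
endloop
endfacet
facet normal -0.231 -0.548 -0.804
outer loop
vertex -3.276 -4.52 0.429
vertex -1.923 -3.642 -0.559
vertex -2.783 -4.822 0.493
endloop
endfacet
facet normal -0.478 -0.656 0.585
outer loop
vertex -3.276 -4.52 0.429
vertex -2.783 -4.822 0.493
vertex -2.89 -4.34 0.946
endloop
endfacet
facet normal 0.478 0.656 -0.585
outer loop
vertex -1.923 -3.642 -0.559
vertex -2.03 -3.16 -0.106
vertex -1.511 -3.581 -0.154
endloop
endfacet
facet normal 0.518 -0.748 -0.415
outer loop
vertex -1.923 -3.642 -0.559
vertex -1.511 -3.581 -0.154
vertex -2.783 -4.822 0.493
endloop
endfacet
facet normal 0.519 -0.748 -0.414
outer loop
vertex -2.783 -4.822 0.493
vertex -1.511 -3.581 -0.154
vertex -2.371 -4.761 0.899
endloop
endfacet
facet normal -0.479 -0.655 0.584
outer loop
vertex -2.783 -4.822 0.493
vertex -2.371 -4.761 0.899
vertex -2.89 -4.34 0.946
endloop
endfacet
facet normal 0.477 0.655 -0.585
outer loop
vertex -1.511 -3.581 -0.154
vertex -2.03 -3.16 -0.106
vertex -1.489 -3.203 0.287
endloop
endfacet
facet normal 0.878 -0.385 0.286
outer loop
vertex -1.511 -3.581 -0.154
vertex -1.489 -3.203 0.287
vertex -2.371 -4.761 0.899
endloop
endfacet
facet normal 0.878 -0.384 0.287
outer loop
vertex -2.371 -4.761 0.899
vertex -1.489 -3.203 0.287
vertex -2.35 -4.383 1.34
endloop
endfacet
facet normal -0.479 -0.655 0.584
outer loop
vertex -2.371 -4.761 0.899
vertex -2.35 -4.383 1.34
vertex -2.89 -4.34 0.946
endloop
endfacet

endsolid


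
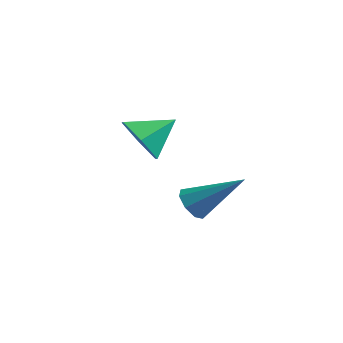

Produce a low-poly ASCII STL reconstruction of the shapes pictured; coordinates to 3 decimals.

solid 
facet normal -0.733 -0.333 -0.593
outer loop
vertex -0.538 -2.905 -4.392
vertex -0.925 -2.866 -3.935
vertex -0.743 -2.495 -4.369
endloop
endfacet
facet normal 0.702 0.385 -0.599
outer loop
vertex -0.538 -2.905 -4.392
vertex -0.743 -2.495 -4.369
vertex 0.425 -2.254 -2.845
endloop
endfacet
facet normal -0.734 -0.333 -0.592
outer loop
vertex -0.743 -2.495 -4.369
vertex -0.925 -2.866 -3.935
vertex -1.054 -2.302 -4.092
endloop
endfacet
facet normal 0.258 0.904 -0.341
outer loop
vertex -0.743 -2.495 -4.369
vertex -1.054 -2.302 -4.092
vertex 0.425 -2.254 -2.845
endloop
endfacet
facet normal -0.734 -0.333 -0.593
outer loop
vertex -1.054 -2.302 -4.092
vertex -0.925 -2.866 -3.935
vertex -1.29 -2.439 -3.723
endloop
endfacet
facet normal -0.214 0.952 0.217
outer loop
vertex -1.054 -2.302 -4.092
vertex -1.29 -2.439 -3.723
vertex 0.425 -2.254 -2.845
endloop
endfacet
facet normal -0.733 -0.333 -0.593
outer loop
vertex -1.29 -2.439 -3.723
vertex -0.925 -2.866 -3.935
vertex -1.312 -2.827 -3.478
endloop
endfacet
facet normal -0.437 0.498 0.749
outer loop
vertex -1.29 -2.439 -3.723
vertex -1.312 -2.827 -3.478
vertex 0.425 -2.254 -2.845
endloop
endfacet
facet normal -0.733 -0.334 -0.592
outer loop
vertex -1.312 -2.827 -3.478
vertex -0.925 -2.866 -3.935
vertex -1.107 -3.238 -3.5
endloop
endfacet
facet normal -0.280 -0.190 0.941
outer loop
vertex -1.312 -2.827 -3.478
vertex -1.107 -3.238 -3.5
vertex 0.425 -2.254 -2.845
endloop
endfacet
facet normal -0.735 -0.332 -0.591
outer loop
vertex -1.107 -3.238 -3.5
vertex -0.925 -2.866 -3.935
vertex -0.796 -3.431 -3.778
endloop
endfacet
facet normal 0.167 -0.713 0.681
outer loop
vertex -1.107 -3.238 -3.5
vertex -0.796 -3.431 -3.778
vertex 0.425 -2.254 -2.845
endloop
endfacet
facet normal -0.733 -0.332 -0.593
outer loop
vertex -0.796 -3.431 -3.778
vertex -0.925 -2.866 -3.935
vertex -0.56 -3.293 -4.147
endloop
endfacet
facet normal 0.638 -0.760 0.124
outer loop
vertex -0.796 -3.431 -3.778
vertex -0.56 -3.293 -4.147
vertex 0.425 -2.254 -2.845
endloop
endfacet
facet normal -0.733 -0.333 -0.593
outer loop
vertex -0.56 -3.293 -4.147
vertex -0.925 -2.866 -3.935
vertex -0.538 -2.905 -4.392
endloop
endfacet
facet normal 0.861 -0.306 -0.407
outer loop
vertex -0.56 -3.293 -4.147
vertex -0.538 -2.905 -4.392
vertex 0.425 -2.254 -2.845
endloop
endfacet
facet normal -0.515 -0.692 -0.506
outer loop
vertex -3.021 -2.226 -2.215
vertex -3.54 -1.527 -2.643
vertex -2.718 -1.84 -3.052
endloop
endfacet
facet normal 0.950 -0.136 0.281
outer loop
vertex -3.021 -2.226 -2.215
vertex -2.718 -1.84 -3.052
vertex -2.86 -0.613 -1.977
endloop
endfacet
facet normal -0.515 -0.693 -0.505
outer loop
vertex -2.718 -1.84 -3.052
vertex -3.54 -1.527 -2.643
vertex -3.237 -1.142 -3.48
endloop
endfacet
facet normal 0.841 0.408 -0.355
outer loop
vertex -2.718 -1.84 -3.052
vertex -3.237 -1.142 -3.48
vertex -2.86 -0.613 -1.977
endloop
endfacet
facet normal -0.516 -0.692 -0.505
outer loop
vertex -3.237 -1.142 -3.48
vertex -3.54 -1.527 -2.643
vertex -4.059 -0.828 -3.071
endloop
endfacet
facet normal 0.168 0.916 -0.365
outer loop
vertex -3.237 -1.142 -3.48
vertex -4.059 -0.828 -3.071
vertex -2.86 -0.613 -1.977
endloop
endfacet
facet normal -0.516 -0.692 -0.505
outer loop
vertex -4.059 -0.828 -3.071
vertex -3.54 -1.527 -2.643
vertex -4.362 -1.213 -2.234
endloop
endfacet
facet normal -0.396 0.880 0.261
outer loop
vertex -4.059 -0.828 -3.071
vertex -4.362 -1.213 -2.234
vertex -2.86 -0.613 -1.977
endloop
endfacet
facet normal -0.516 -0.692 -0.505
outer loop
vertex -4.362 -1.213 -2.234
vertex -3.54 -1.527 -2.643
vertex -3.843 -1.912 -1.806
endloop
endfacet
facet normal -0.288 0.336 0.897
outer loop
vertex -4.362 -1.213 -2.234
vertex -3.843 -1.912 -1.806
vertex -2.86 -0.613 -1.977
endloop
endfacet
facet normal -0.516 -0.692 -0.505
outer loop
vertex -3.843 -1.912 -1.806
vertex -3.54 -1.527 -2.643
vertex -3.021 -2.226 -2.215
endloop
endfacet
facet normal 0.385 -0.172 0.907
outer loop
vertex -3.843 -1.912 -1.806
vertex -3.021 -2.226 -2.215
vertex -2.86 -0.613 -1.977
endloop
endfacet

endsolid


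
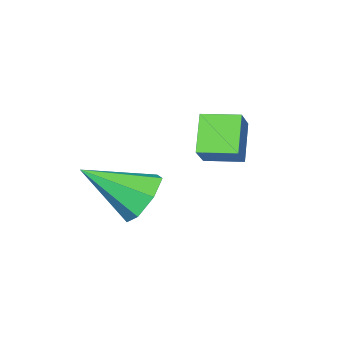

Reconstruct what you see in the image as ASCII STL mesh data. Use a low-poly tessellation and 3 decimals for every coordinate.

solid 
facet normal -0.496 -0.480 0.723
outer loop
vertex -0.449 -0.396 -0.683
vertex -1.154 0.456 -0.601
vertex -1.075 -0.845 -1.411
endloop
endfacet
facet normal 0.636 -0.768 -0.074
outer loop
vertex -0.426 -0.216 -2.359
vertex -0.449 -0.396 -0.683
vertex -1.075 -0.845 -1.411
endloop
endfacet
facet normal -0.496 -0.480 0.723
outer loop
vertex -1.075 -0.845 -1.411
vertex -1.154 0.456 -0.601
vertex -1.781 0.007 -1.329
endloop
endfacet
facet normal -0.591 -0.424 -0.686
outer loop
vertex -1.781 0.007 -1.329
vertex -0.426 -0.216 -2.359
vertex -1.075 -0.845 -1.411
endloop
endfacet
facet normal 0.592 0.424 0.686
outer loop
vertex -0.449 -0.396 -0.683
vertex -0.505 1.085 -1.549
vertex -1.154 0.456 -0.601
endloop
endfacet
facet normal 0.636 -0.768 -0.074
outer loop
vertex 0.201 0.233 -1.631
vertex -0.449 -0.396 -0.683
vertex -0.426 -0.216 -2.359
endloop
endfacet
facet normal 0.591 0.424 0.686
outer loop
vertex 0.201 0.233 -1.631
vertex -0.505 1.085 -1.549
vertex -0.449 -0.396 -0.683
endloop
endfacet
facet normal -0.636 0.768 0.074
outer loop
vertex -1.154 0.456 -0.601
vertex -0.505 1.085 -1.549
vertex -1.781 0.007 -1.329
endloop
endfacet
facet normal -0.591 -0.423 -0.686
outer loop
vertex -1.131 0.636 -2.277
vertex -0.426 -0.216 -2.359
vertex -1.781 0.007 -1.329
endloop
endfacet
facet normal -0.636 0.768 0.073
outer loop
vertex -1.781 0.007 -1.329
vertex -0.505 1.085 -1.549
vertex -1.131 0.636 -2.277
endloop
endfacet
facet normal 0.496 0.480 -0.723
outer loop
vertex -1.131 0.636 -2.277
vertex 0.201 0.233 -1.631
vertex -0.426 -0.216 -2.359
endloop
endfacet
facet normal 0.496 0.481 -0.723
outer loop
vertex -0.505 1.085 -1.549
vertex 0.201 0.233 -1.631
vertex -1.131 0.636 -2.277
endloop
endfacet
facet normal -0.637 0.562 -0.528
outer loop
vertex 0.822 -1.911 -5.05
vertex 0.223 -1.91 -4.326
vertex 0.915 -1.303 -4.515
endloop
endfacet
facet normal 0.949 0.114 -0.295
outer loop
vertex 0.822 -1.911 -5.05
vertex 0.915 -1.303 -4.515
vertex 1.517 -3.05 -3.254
endloop
endfacet
facet normal -0.637 0.562 -0.528
outer loop
vertex 0.915 -1.303 -4.515
vertex 0.223 -1.91 -4.326
vertex 0.487 -1.151 -3.837
endloop
endfacet
facet normal 0.767 0.528 0.366
outer loop
vertex 0.915 -1.303 -4.515
vertex 0.487 -1.151 -3.837
vertex 1.517 -3.05 -3.254
endloop
endfacet
facet normal -0.638 0.561 -0.527
outer loop
vertex 0.487 -1.151 -3.837
vertex 0.223 -1.91 -4.326
vertex -0.139 -1.571 -3.527
endloop
endfacet
facet normal 0.192 0.382 0.904
outer loop
vertex 0.487 -1.151 -3.837
vertex -0.139 -1.571 -3.527
vertex 1.517 -3.05 -3.254
endloop
endfacet
facet normal -0.638 0.562 -0.527
outer loop
vertex -0.139 -1.571 -3.527
vertex 0.223 -1.91 -4.326
vertex -0.493 -2.246 -3.818
endloop
endfacet
facet normal -0.343 -0.215 0.915
outer loop
vertex -0.139 -1.571 -3.527
vertex -0.493 -2.246 -3.818
vertex 1.517 -3.05 -3.254
endloop
endfacet
facet normal -0.638 0.561 -0.527
outer loop
vertex -0.493 -2.246 -3.818
vertex 0.223 -1.91 -4.326
vertex -0.307 -2.668 -4.492
endloop
endfacet
facet normal -0.434 -0.813 0.389
outer loop
vertex -0.493 -2.246 -3.818
vertex -0.307 -2.668 -4.492
vertex 1.517 -3.05 -3.254
endloop
endfacet
facet normal -0.637 0.561 -0.528
outer loop
vertex -0.307 -2.668 -4.492
vertex 0.223 -1.91 -4.326
vertex 0.278 -2.519 -5.04
endloop
endfacet
facet normal -0.014 -0.961 -0.276
outer loop
vertex -0.307 -2.668 -4.492
vertex 0.278 -2.519 -5.04
vertex 1.517 -3.05 -3.254
endloop
endfacet
facet normal -0.637 0.561 -0.528
outer loop
vertex 0.278 -2.519 -5.04
vertex 0.223 -1.91 -4.326
vertex 0.822 -1.911 -5.05
endloop
endfacet
facet normal 0.602 -0.548 -0.581
outer loop
vertex 0.278 -2.519 -5.04
vertex 0.822 -1.911 -5.05
vertex 1.517 -3.05 -3.254
endloop
endfacet

endsolid


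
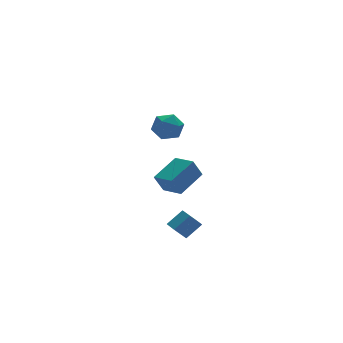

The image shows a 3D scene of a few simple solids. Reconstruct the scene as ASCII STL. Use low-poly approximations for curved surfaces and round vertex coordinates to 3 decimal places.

solid 
facet normal -0.832 -0.343 -0.437
outer loop
vertex 0.777 1.618 -1.303
vertex 0.359 2.877 -1.495
vertex 1.337 1.639 -2.386
endloop
endfacet
facet normal 0.312 -0.939 0.143
outer loop
vertex 2.901 2.283 -1.565
vertex 0.777 1.618 -1.303
vertex 1.337 1.639 -2.386
endloop
endfacet
facet normal -0.832 -0.343 -0.436
outer loop
vertex 1.337 1.639 -2.386
vertex 0.359 2.877 -1.495
vertex 0.919 2.897 -2.578
endloop
endfacet
facet normal 0.459 0.017 -0.888
outer loop
vertex 0.919 2.897 -2.578
vertex 2.901 2.283 -1.565
vertex 1.337 1.639 -2.386
endloop
endfacet
facet normal -0.459 -0.017 0.888
outer loop
vertex 0.777 1.618 -1.303
vertex 1.923 3.521 -0.674
vertex 0.359 2.877 -1.495
endloop
endfacet
facet normal 0.312 -0.939 0.144
outer loop
vertex 2.341 2.263 -0.482
vertex 0.777 1.618 -1.303
vertex 2.901 2.283 -1.565
endloop
endfacet
facet normal -0.459 -0.017 0.888
outer loop
vertex 2.341 2.263 -0.482
vertex 1.923 3.521 -0.674
vertex 0.777 1.618 -1.303
endloop
endfacet
facet normal -0.311 0.939 -0.144
outer loop
vertex 0.359 2.877 -1.495
vertex 1.923 3.521 -0.674
vertex 0.919 2.897 -2.578
endloop
endfacet
facet normal 0.459 0.017 -0.888
outer loop
vertex 2.483 3.542 -1.757
vertex 2.901 2.283 -1.565
vertex 0.919 2.897 -2.578
endloop
endfacet
facet normal -0.312 0.939 -0.143
outer loop
vertex 0.919 2.897 -2.578
vertex 1.923 3.521 -0.674
vertex 2.483 3.542 -1.757
endloop
endfacet
facet normal 0.832 0.343 0.436
outer loop
vertex 2.483 3.542 -1.757
vertex 2.341 2.263 -0.482
vertex 2.901 2.283 -1.565
endloop
endfacet
facet normal 0.832 0.343 0.437
outer loop
vertex 1.923 3.521 -0.674
vertex 2.341 2.263 -0.482
vertex 2.483 3.542 -1.757
endloop
endfacet
facet normal -0.658 0.049 0.752
outer loop
vertex 0.962 -0.147 -3.094
vertex 0.989 0.762 -3.13
vertex 0.059 -0.151 -3.884
endloop
endfacet
facet normal -0.030 -0.999 0.040
outer loop
vertex 0.731 -0.202 -4.65
vertex 0.962 -0.147 -3.094
vertex 0.059 -0.151 -3.884
endloop
endfacet
facet normal -0.658 0.050 0.751
outer loop
vertex 0.059 -0.151 -3.884
vertex 0.989 0.762 -3.13
vertex 0.087 0.757 -3.92
endloop
endfacet
facet normal -0.752 -0.003 -0.659
outer loop
vertex 0.087 0.757 -3.92
vertex 0.731 -0.202 -4.65
vertex 0.059 -0.151 -3.884
endloop
endfacet
facet normal 0.752 0.004 0.659
outer loop
vertex 0.962 -0.147 -3.094
vertex 1.661 0.711 -3.896
vertex 0.989 0.762 -3.13
endloop
endfacet
facet normal -0.029 -0.999 0.040
outer loop
vertex 1.633 -0.197 -3.86
vertex 0.962 -0.147 -3.094
vertex 0.731 -0.202 -4.65
endloop
endfacet
facet normal 0.752 0.003 0.659
outer loop
vertex 1.633 -0.197 -3.86
vertex 1.661 0.711 -3.896
vertex 0.962 -0.147 -3.094
endloop
endfacet
facet normal 0.030 0.999 -0.040
outer loop
vertex 0.989 0.762 -3.13
vertex 1.661 0.711 -3.896
vertex 0.087 0.757 -3.92
endloop
endfacet
facet normal -0.752 -0.004 -0.659
outer loop
vertex 0.758 0.707 -4.686
vertex 0.731 -0.202 -4.65
vertex 0.087 0.757 -3.92
endloop
endfacet
facet normal 0.030 0.999 -0.039
outer loop
vertex 0.087 0.757 -3.92
vertex 1.661 0.711 -3.896
vertex 0.758 0.707 -4.686
endloop
endfacet
facet normal 0.658 -0.049 -0.751
outer loop
vertex 0.758 0.707 -4.686
vertex 1.633 -0.197 -3.86
vertex 0.731 -0.202 -4.65
endloop
endfacet
facet normal 0.658 -0.050 -0.752
outer loop
vertex 1.661 0.711 -3.896
vertex 1.633 -0.197 -3.86
vertex 0.758 0.707 -4.686
endloop
endfacet
facet normal -0.710 0.696 0.102
outer loop
vertex -0.173 1.431 2.862
vertex -0.779 0.777 3.108
vertex -0.27 1.202 3.753
endloop
endfacet
facet normal -0.066 0.968 0.242
outer loop
vertex -0.173 1.431 2.862
vertex -0.27 1.202 3.753
vertex 0.574 1.347 3.402
endloop
endfacet
facet normal 0.342 0.878 -0.336
outer loop
vertex -0.173 1.431 2.862
vertex 0.574 1.347 3.402
vertex 0.586 1.012 2.54
endloop
endfacet
facet normal -0.050 0.549 -0.834
outer loop
vertex -0.173 1.431 2.862
vertex 0.586 1.012 2.54
vertex -0.25 0.659 2.358
endloop
endfacet
facet normal -0.701 0.438 -0.563
outer loop
vertex -0.173 1.431 2.862
vertex -0.25 0.659 2.358
vertex -0.779 0.777 3.108
endloop
endfacet
facet normal 0.221 0.592 0.775
outer loop
vertex 0.574 1.347 3.402
vertex -0.27 1.202 3.753
vertex 0.43 0.641 3.982
endloop
endfacet
facet normal -0.822 0.151 0.549
outer loop
vertex -0.27 1.202 3.753
vertex -0.779 0.777 3.108
vertex -0.406 0.288 3.8
endloop
endfacet
facet normal -0.807 -0.268 -0.527
outer loop
vertex -0.779 0.777 3.108
vertex -0.25 0.659 2.358
vertex -0.394 -0.047 2.938
endloop
endfacet
facet normal 0.247 -0.086 -0.965
outer loop
vertex -0.25 0.659 2.358
vertex 0.586 1.012 2.54
vertex 0.45 0.098 2.587
endloop
endfacet
facet normal 0.881 0.445 -0.161
outer loop
vertex 0.586 1.012 2.54
vertex 0.574 1.347 3.402
vertex 0.959 0.523 3.232
endloop
endfacet
facet normal 0.050 -0.549 0.834
outer loop
vertex 0.353 -0.131 3.478
vertex 0.43 0.641 3.982
vertex -0.406 0.288 3.8
endloop
endfacet
facet normal -0.342 -0.878 0.336
outer loop
vertex 0.353 -0.131 3.478
vertex -0.406 0.288 3.8
vertex -0.394 -0.047 2.938
endloop
endfacet
facet normal 0.066 -0.968 -0.242
outer loop
vertex 0.353 -0.131 3.478
vertex -0.394 -0.047 2.938
vertex 0.45 0.098 2.587
endloop
endfacet
facet normal 0.710 -0.696 -0.102
outer loop
vertex 0.353 -0.131 3.478
vertex 0.45 0.098 2.587
vertex 0.959 0.523 3.232
endloop
endfacet
facet normal 0.701 -0.438 0.563
outer loop
vertex 0.353 -0.131 3.478
vertex 0.959 0.523 3.232
vertex 0.43 0.641 3.982
endloop
endfacet
facet normal -0.247 0.086 0.965
outer loop
vertex -0.406 0.288 3.8
vertex 0.43 0.641 3.982
vertex -0.27 1.202 3.753
endloop
endfacet
facet normal -0.881 -0.445 0.161
outer loop
vertex -0.394 -0.047 2.938
vertex -0.406 0.288 3.8
vertex -0.779 0.777 3.108
endloop
endfacet
facet normal -0.221 -0.592 -0.775
outer loop
vertex 0.45 0.098 2.587
vertex -0.394 -0.047 2.938
vertex -0.25 0.659 2.358
endloop
endfacet
facet normal 0.822 -0.151 -0.549
outer loop
vertex 0.959 0.523 3.232
vertex 0.45 0.098 2.587
vertex 0.586 1.012 2.54
endloop
endfacet
facet normal 0.807 0.268 0.527
outer loop
vertex 0.43 0.641 3.982
vertex 0.959 0.523 3.232
vertex 0.574 1.347 3.402
endloop
endfacet

endsolid


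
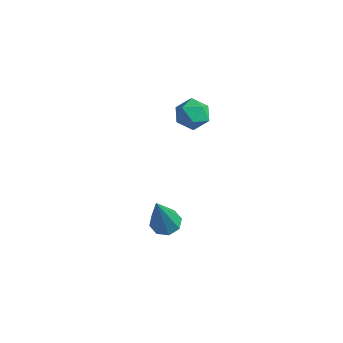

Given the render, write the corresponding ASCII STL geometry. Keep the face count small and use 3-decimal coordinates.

solid 
facet normal -0.439 0.842 0.313
outer loop
vertex 1.169 1.566 3.199
vertex 1.318 1.411 3.826
vertex 1.743 1.767 3.463
endloop
endfacet
facet normal -0.167 0.925 -0.342
outer loop
vertex 1.169 1.566 3.199
vertex 1.743 1.767 3.463
vertex 1.727 1.535 2.843
endloop
endfacet
facet normal -0.467 0.437 -0.769
outer loop
vertex 1.169 1.566 3.199
vertex 1.727 1.535 2.843
vertex 1.292 1.035 2.823
endloop
endfacet
facet normal -0.925 0.053 -0.377
outer loop
vertex 1.169 1.566 3.199
vertex 1.292 1.035 2.823
vertex 1.04 0.959 3.43
endloop
endfacet
facet normal -0.907 0.303 0.291
outer loop
vertex 1.169 1.566 3.199
vertex 1.04 0.959 3.43
vertex 1.318 1.411 3.826
endloop
endfacet
facet normal 0.533 0.788 -0.309
outer loop
vertex 1.727 1.535 2.843
vertex 1.743 1.767 3.463
vertex 2.22 1.361 3.25
endloop
endfacet
facet normal 0.091 0.655 0.750
outer loop
vertex 1.743 1.767 3.463
vertex 1.318 1.411 3.826
vertex 1.968 1.285 3.857
endloop
endfacet
facet normal -0.666 -0.216 0.714
outer loop
vertex 1.318 1.411 3.826
vertex 1.04 0.959 3.43
vertex 1.533 0.785 3.837
endloop
endfacet
facet normal -0.693 -0.622 -0.365
outer loop
vertex 1.04 0.959 3.43
vertex 1.292 1.035 2.823
vertex 1.517 0.553 3.217
endloop
endfacet
facet normal 0.047 -0.001 -0.999
outer loop
vertex 1.292 1.035 2.823
vertex 1.727 1.535 2.843
vertex 1.942 0.909 2.854
endloop
endfacet
facet normal 0.925 -0.053 0.377
outer loop
vertex 2.091 0.754 3.481
vertex 2.22 1.361 3.25
vertex 1.968 1.285 3.857
endloop
endfacet
facet normal 0.467 -0.437 0.769
outer loop
vertex 2.091 0.754 3.481
vertex 1.968 1.285 3.857
vertex 1.533 0.785 3.837
endloop
endfacet
facet normal 0.167 -0.925 0.342
outer loop
vertex 2.091 0.754 3.481
vertex 1.533 0.785 3.837
vertex 1.517 0.553 3.217
endloop
endfacet
facet normal 0.439 -0.842 -0.313
outer loop
vertex 2.091 0.754 3.481
vertex 1.517 0.553 3.217
vertex 1.942 0.909 2.854
endloop
endfacet
facet normal 0.907 -0.303 -0.291
outer loop
vertex 2.091 0.754 3.481
vertex 1.942 0.909 2.854
vertex 2.22 1.361 3.25
endloop
endfacet
facet normal 0.693 0.622 0.365
outer loop
vertex 1.968 1.285 3.857
vertex 2.22 1.361 3.25
vertex 1.743 1.767 3.463
endloop
endfacet
facet normal -0.047 0.001 0.999
outer loop
vertex 1.533 0.785 3.837
vertex 1.968 1.285 3.857
vertex 1.318 1.411 3.826
endloop
endfacet
facet normal -0.533 -0.788 0.309
outer loop
vertex 1.517 0.553 3.217
vertex 1.533 0.785 3.837
vertex 1.04 0.959 3.43
endloop
endfacet
facet normal -0.091 -0.655 -0.750
outer loop
vertex 1.942 0.909 2.854
vertex 1.517 0.553 3.217
vertex 1.292 1.035 2.823
endloop
endfacet
facet normal 0.666 0.216 -0.714
outer loop
vertex 2.22 1.361 3.25
vertex 1.942 0.909 2.854
vertex 1.727 1.535 2.843
endloop
endfacet
facet normal -0.201 0.375 -0.905
outer loop
vertex 2.392 -0.129 -1.541
vertex 1.853 -0.264 -1.477
vertex 2.165 0.186 -1.36
endloop
endfacet
facet normal 0.848 0.461 0.261
outer loop
vertex 2.392 -0.129 -1.541
vertex 2.165 0.186 -1.36
vertex 2.287 -1.076 0.477
endloop
endfacet
facet normal -0.202 0.375 -0.905
outer loop
vertex 2.165 0.186 -1.36
vertex 1.853 -0.264 -1.477
vertex 1.754 0.237 -1.247
endloop
endfacet
facet normal 0.248 0.806 0.537
outer loop
vertex 2.165 0.186 -1.36
vertex 1.754 0.237 -1.247
vertex 2.287 -1.076 0.477
endloop
endfacet
facet normal -0.202 0.375 -0.905
outer loop
vertex 1.754 0.237 -1.247
vertex 1.853 -0.264 -1.477
vertex 1.401 -0.006 -1.269
endloop
endfacet
facet normal -0.470 0.626 0.622
outer loop
vertex 1.754 0.237 -1.247
vertex 1.401 -0.006 -1.269
vertex 2.287 -1.076 0.477
endloop
endfacet
facet normal -0.202 0.376 -0.905
outer loop
vertex 1.401 -0.006 -1.269
vertex 1.853 -0.264 -1.477
vertex 1.313 -0.4 -1.413
endloop
endfacet
facet normal -0.885 0.027 0.466
outer loop
vertex 1.401 -0.006 -1.269
vertex 1.313 -0.4 -1.413
vertex 2.287 -1.076 0.477
endloop
endfacet
facet normal -0.202 0.377 -0.904
outer loop
vertex 1.313 -0.4 -1.413
vertex 1.853 -0.264 -1.477
vertex 1.541 -0.714 -1.595
endloop
endfacet
facet normal -0.753 -0.639 0.159
outer loop
vertex 1.313 -0.4 -1.413
vertex 1.541 -0.714 -1.595
vertex 2.287 -1.076 0.477
endloop
endfacet
facet normal -0.200 0.376 -0.905
outer loop
vertex 1.541 -0.714 -1.595
vertex 1.853 -0.264 -1.477
vertex 1.951 -0.765 -1.707
endloop
endfacet
facet normal -0.154 -0.981 -0.116
outer loop
vertex 1.541 -0.714 -1.595
vertex 1.951 -0.765 -1.707
vertex 2.287 -1.076 0.477
endloop
endfacet
facet normal -0.201 0.376 -0.905
outer loop
vertex 1.951 -0.765 -1.707
vertex 1.853 -0.264 -1.477
vertex 2.304 -0.523 -1.685
endloop
endfacet
facet normal 0.562 -0.802 -0.201
outer loop
vertex 1.951 -0.765 -1.707
vertex 2.304 -0.523 -1.685
vertex 2.287 -1.076 0.477
endloop
endfacet
facet normal -0.201 0.376 -0.905
outer loop
vertex 2.304 -0.523 -1.685
vertex 1.853 -0.264 -1.477
vertex 2.392 -0.129 -1.541
endloop
endfacet
facet normal 0.978 -0.202 -0.044
outer loop
vertex 2.304 -0.523 -1.685
vertex 2.392 -0.129 -1.541
vertex 2.287 -1.076 0.477
endloop
endfacet

endsolid


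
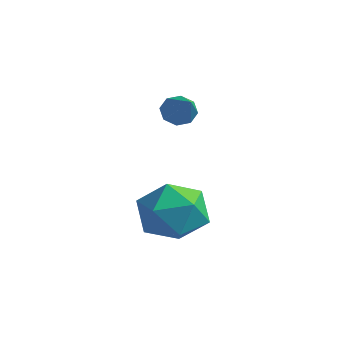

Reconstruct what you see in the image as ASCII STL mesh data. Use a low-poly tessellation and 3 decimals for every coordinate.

solid 
facet normal -0.993 -0.077 0.092
outer loop
vertex -3.059 -3.261 -4.451
vertex -2.915 -3.974 -3.498
vertex -2.994 -2.787 -3.352
endloop
endfacet
facet normal -0.812 0.552 -0.190
outer loop
vertex -3.059 -3.261 -4.451
vertex -2.994 -2.787 -3.352
vertex -2.423 -2.262 -4.266
endloop
endfacet
facet normal -0.442 0.427 -0.789
outer loop
vertex -3.059 -3.261 -4.451
vertex -2.423 -2.262 -4.266
vertex -1.99 -3.125 -4.976
endloop
endfacet
facet normal -0.395 -0.279 -0.876
outer loop
vertex -3.059 -3.261 -4.451
vertex -1.99 -3.125 -4.976
vertex -2.294 -4.183 -4.502
endloop
endfacet
facet normal -0.735 -0.592 -0.331
outer loop
vertex -3.059 -3.261 -4.451
vertex -2.294 -4.183 -4.502
vertex -2.915 -3.974 -3.498
endloop
endfacet
facet normal -0.381 0.884 0.270
outer loop
vertex -2.423 -2.262 -4.266
vertex -2.994 -2.787 -3.352
vertex -1.886 -2.357 -3.198
endloop
endfacet
facet normal -0.673 -0.134 0.727
outer loop
vertex -2.994 -2.787 -3.352
vertex -2.915 -3.974 -3.498
vertex -2.19 -3.415 -2.724
endloop
endfacet
facet normal -0.256 -0.966 0.043
outer loop
vertex -2.915 -3.974 -3.498
vertex -2.294 -4.183 -4.502
vertex -1.757 -4.278 -3.434
endloop
endfacet
facet normal 0.295 -0.460 -0.838
outer loop
vertex -2.294 -4.183 -4.502
vertex -1.99 -3.125 -4.976
vertex -1.186 -3.753 -4.348
endloop
endfacet
facet normal 0.218 0.683 -0.697
outer loop
vertex -1.99 -3.125 -4.976
vertex -2.423 -2.262 -4.266
vertex -1.265 -2.566 -4.202
endloop
endfacet
facet normal 0.395 0.279 0.876
outer loop
vertex -1.121 -3.279 -3.249
vertex -1.886 -2.357 -3.198
vertex -2.19 -3.415 -2.724
endloop
endfacet
facet normal 0.442 -0.427 0.789
outer loop
vertex -1.121 -3.279 -3.249
vertex -2.19 -3.415 -2.724
vertex -1.757 -4.278 -3.434
endloop
endfacet
facet normal 0.812 -0.552 0.190
outer loop
vertex -1.121 -3.279 -3.249
vertex -1.757 -4.278 -3.434
vertex -1.186 -3.753 -4.348
endloop
endfacet
facet normal 0.993 0.077 -0.092
outer loop
vertex -1.121 -3.279 -3.249
vertex -1.186 -3.753 -4.348
vertex -1.265 -2.566 -4.202
endloop
endfacet
facet normal 0.735 0.592 0.331
outer loop
vertex -1.121 -3.279 -3.249
vertex -1.265 -2.566 -4.202
vertex -1.886 -2.357 -3.198
endloop
endfacet
facet normal -0.295 0.460 0.838
outer loop
vertex -2.19 -3.415 -2.724
vertex -1.886 -2.357 -3.198
vertex -2.994 -2.787 -3.352
endloop
endfacet
facet normal -0.218 -0.683 0.697
outer loop
vertex -1.757 -4.278 -3.434
vertex -2.19 -3.415 -2.724
vertex -2.915 -3.974 -3.498
endloop
endfacet
facet normal 0.381 -0.884 -0.270
outer loop
vertex -1.186 -3.753 -4.348
vertex -1.757 -4.278 -3.434
vertex -2.294 -4.183 -4.502
endloop
endfacet
facet normal 0.673 0.134 -0.727
outer loop
vertex -1.265 -2.566 -4.202
vertex -1.186 -3.753 -4.348
vertex -1.99 -3.125 -4.976
endloop
endfacet
facet normal 0.256 0.966 -0.043
outer loop
vertex -1.886 -2.357 -3.198
vertex -1.265 -2.566 -4.202
vertex -2.423 -2.262 -4.266
endloop
endfacet
facet normal -0.781 0.367 -0.505
outer loop
vertex -4.005 -0.75 -1.015
vertex -4.318 -1.246 -0.891
vertex -4.242 -0.715 -0.623
endloop
endfacet
facet normal 0.575 0.769 0.279
outer loop
vertex -4.005 -0.75 -1.015
vertex -4.242 -0.715 -0.623
vertex -2.982 -1.874 -0.029
endloop
endfacet
facet normal -0.781 0.367 -0.505
outer loop
vertex -4.242 -0.715 -0.623
vertex -4.318 -1.246 -0.891
vertex -4.524 -0.992 -0.388
endloop
endfacet
facet normal 0.130 0.561 0.818
outer loop
vertex -4.242 -0.715 -0.623
vertex -4.524 -0.992 -0.388
vertex -2.982 -1.874 -0.029
endloop
endfacet
facet normal -0.781 0.367 -0.505
outer loop
vertex -4.524 -0.992 -0.388
vertex -4.318 -1.246 -0.891
vertex -4.685 -1.418 -0.449
endloop
endfacet
facet normal -0.250 -0.044 0.967
outer loop
vertex -4.524 -0.992 -0.388
vertex -4.685 -1.418 -0.449
vertex -2.982 -1.874 -0.029
endloop
endfacet
facet normal -0.781 0.367 -0.506
outer loop
vertex -4.685 -1.418 -0.449
vertex -4.318 -1.246 -0.891
vertex -4.631 -1.743 -0.768
endloop
endfacet
facet normal -0.342 -0.687 0.642
outer loop
vertex -4.685 -1.418 -0.449
vertex -4.631 -1.743 -0.768
vertex -2.982 -1.874 -0.029
endloop
endfacet
facet normal -0.781 0.367 -0.505
outer loop
vertex -4.631 -1.743 -0.768
vertex -4.318 -1.246 -0.891
vertex -4.394 -1.778 -1.16
endloop
endfacet
facet normal -0.094 -0.995 0.032
outer loop
vertex -4.631 -1.743 -0.768
vertex -4.394 -1.778 -1.16
vertex -2.982 -1.874 -0.029
endloop
endfacet
facet normal -0.782 0.366 -0.504
outer loop
vertex -4.394 -1.778 -1.16
vertex -4.318 -1.246 -0.891
vertex -4.113 -1.501 -1.395
endloop
endfacet
facet normal 0.352 -0.787 -0.507
outer loop
vertex -4.394 -1.778 -1.16
vertex -4.113 -1.501 -1.395
vertex -2.982 -1.874 -0.029
endloop
endfacet
facet normal -0.782 0.368 -0.504
outer loop
vertex -4.113 -1.501 -1.395
vertex -4.318 -1.246 -0.891
vertex -3.952 -1.075 -1.334
endloop
endfacet
facet normal 0.732 -0.183 -0.656
outer loop
vertex -4.113 -1.501 -1.395
vertex -3.952 -1.075 -1.334
vertex -2.982 -1.874 -0.029
endloop
endfacet
facet normal -0.782 0.367 -0.504
outer loop
vertex -3.952 -1.075 -1.334
vertex -4.318 -1.246 -0.891
vertex -4.005 -0.75 -1.015
endloop
endfacet
facet normal 0.824 0.459 -0.331
outer loop
vertex -3.952 -1.075 -1.334
vertex -4.005 -0.75 -1.015
vertex -2.982 -1.874 -0.029
endloop
endfacet

endsolid


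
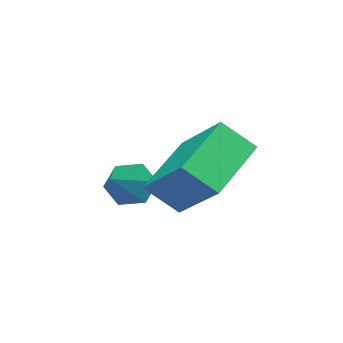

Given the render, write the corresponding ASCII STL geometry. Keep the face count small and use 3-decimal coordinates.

solid 
facet normal -0.469 0.576 -0.669
outer loop
vertex -2.996 -2.293 3.112
vertex -2.807 -0.729 4.327
vertex -1.1 -1.811 2.197
endloop
endfacet
facet normal -0.095 -0.786 -0.611
outer loop
vertex -0.513 -2.531 3.033
vertex -2.996 -2.293 3.112
vertex -1.1 -1.811 2.197
endloop
endfacet
facet normal -0.469 0.576 -0.669
outer loop
vertex -1.1 -1.811 2.197
vertex -2.807 -0.729 4.327
vertex -0.911 -0.247 3.412
endloop
endfacet
facet normal 0.878 0.223 -0.424
outer loop
vertex -0.911 -0.247 3.412
vertex -0.513 -2.531 3.033
vertex -1.1 -1.811 2.197
endloop
endfacet
facet normal -0.878 -0.223 0.424
outer loop
vertex -2.996 -2.293 3.112
vertex -2.22 -1.449 5.163
vertex -2.807 -0.729 4.327
endloop
endfacet
facet normal -0.095 -0.786 -0.611
outer loop
vertex -2.409 -3.013 3.948
vertex -2.996 -2.293 3.112
vertex -0.513 -2.531 3.033
endloop
endfacet
facet normal -0.878 -0.223 0.424
outer loop
vertex -2.409 -3.013 3.948
vertex -2.22 -1.449 5.163
vertex -2.996 -2.293 3.112
endloop
endfacet
facet normal 0.095 0.786 0.611
outer loop
vertex -2.807 -0.729 4.327
vertex -2.22 -1.449 5.163
vertex -0.911 -0.247 3.412
endloop
endfacet
facet normal 0.878 0.223 -0.424
outer loop
vertex -0.324 -0.967 4.248
vertex -0.513 -2.531 3.033
vertex -0.911 -0.247 3.412
endloop
endfacet
facet normal 0.095 0.786 0.611
outer loop
vertex -0.911 -0.247 3.412
vertex -2.22 -1.449 5.163
vertex -0.324 -0.967 4.248
endloop
endfacet
facet normal 0.469 -0.576 0.669
outer loop
vertex -0.324 -0.967 4.248
vertex -2.409 -3.013 3.948
vertex -0.513 -2.531 3.033
endloop
endfacet
facet normal 0.469 -0.576 0.669
outer loop
vertex -2.22 -1.449 5.163
vertex -2.409 -3.013 3.948
vertex -0.324 -0.967 4.248
endloop
endfacet
facet normal -0.805 -0.367 -0.466
outer loop
vertex -0.986 -3.947 1.843
vertex -1.384 -3.894 2.489
vertex -1.369 -3.31 2.003
endloop
endfacet
facet normal 0.603 0.516 -0.609
outer loop
vertex -0.986 -3.947 1.843
vertex -1.369 -3.31 2.003
vertex -0.136 -3.326 3.211
endloop
endfacet
facet normal -0.805 -0.367 -0.466
outer loop
vertex -1.369 -3.31 2.003
vertex -1.384 -3.894 2.489
vertex -1.767 -3.257 2.649
endloop
endfacet
facet normal 0.058 0.997 -0.046
outer loop
vertex -1.369 -3.31 2.003
vertex -1.767 -3.257 2.649
vertex -0.136 -3.326 3.211
endloop
endfacet
facet normal -0.805 -0.367 -0.467
outer loop
vertex -1.767 -3.257 2.649
vertex -1.384 -3.894 2.489
vertex -1.782 -3.842 3.134
endloop
endfacet
facet normal -0.231 0.625 0.746
outer loop
vertex -1.767 -3.257 2.649
vertex -1.782 -3.842 3.134
vertex -0.136 -3.326 3.211
endloop
endfacet
facet normal -0.805 -0.367 -0.467
outer loop
vertex -1.782 -3.842 3.134
vertex -1.384 -3.894 2.489
vertex -1.399 -4.479 2.974
endloop
endfacet
facet normal 0.026 -0.229 0.973
outer loop
vertex -1.782 -3.842 3.134
vertex -1.399 -4.479 2.974
vertex -0.136 -3.326 3.211
endloop
endfacet
facet normal -0.805 -0.367 -0.467
outer loop
vertex -1.399 -4.479 2.974
vertex -1.384 -3.894 2.489
vertex -1.001 -4.531 2.329
endloop
endfacet
facet normal 0.572 -0.711 0.410
outer loop
vertex -1.399 -4.479 2.974
vertex -1.001 -4.531 2.329
vertex -0.136 -3.326 3.211
endloop
endfacet
facet normal -0.805 -0.367 -0.466
outer loop
vertex -1.001 -4.531 2.329
vertex -1.384 -3.894 2.489
vertex -0.986 -3.947 1.843
endloop
endfacet
facet normal 0.860 -0.339 -0.381
outer loop
vertex -1.001 -4.531 2.329
vertex -0.986 -3.947 1.843
vertex -0.136 -3.326 3.211
endloop
endfacet

endsolid
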